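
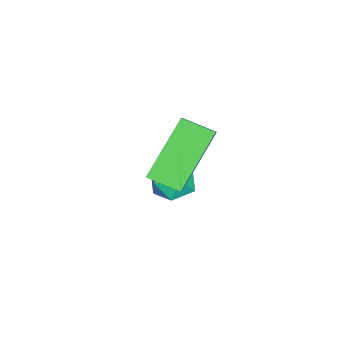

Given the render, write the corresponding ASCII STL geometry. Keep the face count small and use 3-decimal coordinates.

solid 
facet normal 0.093 0.910 0.405
outer loop
vertex -1.511 3.167 -1.1
vertex -1.901 2.932 -0.482
vertex -1.137 2.863 -0.503
endloop
endfacet
facet normal 0.648 0.761 -0.018
outer loop
vertex -1.511 3.167 -1.1
vertex -1.137 2.863 -0.503
vertex -0.935 2.674 -1.219
endloop
endfacet
facet normal 0.397 0.626 -0.672
outer loop
vertex -1.511 3.167 -1.1
vertex -0.935 2.674 -1.219
vertex -1.574 2.626 -1.641
endloop
endfacet
facet normal -0.313 0.690 -0.653
outer loop
vertex -1.511 3.167 -1.1
vertex -1.574 2.626 -1.641
vertex -2.171 2.786 -1.186
endloop
endfacet
facet normal -0.501 0.865 0.013
outer loop
vertex -1.511 3.167 -1.1
vertex -2.171 2.786 -1.186
vertex -1.901 2.932 -0.482
endloop
endfacet
facet normal 0.959 0.168 0.226
outer loop
vertex -0.935 2.674 -1.219
vertex -1.137 2.863 -0.503
vertex -0.969 2.134 -0.674
endloop
endfacet
facet normal 0.062 0.408 0.911
outer loop
vertex -1.137 2.863 -0.503
vertex -1.901 2.932 -0.482
vertex -1.566 2.294 -0.219
endloop
endfacet
facet normal -0.901 0.335 0.276
outer loop
vertex -1.901 2.932 -0.482
vertex -2.171 2.786 -1.186
vertex -2.205 2.246 -0.641
endloop
endfacet
facet normal -0.597 0.050 -0.801
outer loop
vertex -2.171 2.786 -1.186
vertex -1.574 2.626 -1.641
vertex -2.003 2.057 -1.357
endloop
endfacet
facet normal 0.553 -0.052 -0.831
outer loop
vertex -1.574 2.626 -1.641
vertex -0.935 2.674 -1.219
vertex -1.239 1.988 -1.378
endloop
endfacet
facet normal 0.313 -0.690 0.653
outer loop
vertex -1.629 1.753 -0.76
vertex -0.969 2.134 -0.674
vertex -1.566 2.294 -0.219
endloop
endfacet
facet normal -0.397 -0.626 0.672
outer loop
vertex -1.629 1.753 -0.76
vertex -1.566 2.294 -0.219
vertex -2.205 2.246 -0.641
endloop
endfacet
facet normal -0.648 -0.761 0.018
outer loop
vertex -1.629 1.753 -0.76
vertex -2.205 2.246 -0.641
vertex -2.003 2.057 -1.357
endloop
endfacet
facet normal -0.093 -0.910 -0.405
outer loop
vertex -1.629 1.753 -0.76
vertex -2.003 2.057 -1.357
vertex -1.239 1.988 -1.378
endloop
endfacet
facet normal 0.501 -0.865 -0.013
outer loop
vertex -1.629 1.753 -0.76
vertex -1.239 1.988 -1.378
vertex -0.969 2.134 -0.674
endloop
endfacet
facet normal 0.597 -0.050 0.801
outer loop
vertex -1.566 2.294 -0.219
vertex -0.969 2.134 -0.674
vertex -1.137 2.863 -0.503
endloop
endfacet
facet normal -0.553 0.052 0.831
outer loop
vertex -2.205 2.246 -0.641
vertex -1.566 2.294 -0.219
vertex -1.901 2.932 -0.482
endloop
endfacet
facet normal -0.959 -0.168 -0.226
outer loop
vertex -2.003 2.057 -1.357
vertex -2.205 2.246 -0.641
vertex -2.171 2.786 -1.186
endloop
endfacet
facet normal -0.062 -0.408 -0.911
outer loop
vertex -1.239 1.988 -1.378
vertex -2.003 2.057 -1.357
vertex -1.574 2.626 -1.641
endloop
endfacet
facet normal 0.901 -0.335 -0.276
outer loop
vertex -0.969 2.134 -0.674
vertex -1.239 1.988 -1.378
vertex -0.935 2.674 -1.219
endloop
endfacet
facet normal -0.736 -0.242 -0.633
outer loop
vertex -1.028 2.976 2.449
vertex -1.073 3.963 2.124
vertex 0.418 2.542 0.933
endloop
endfacet
facet normal 0.043 -0.949 0.313
outer loop
vertex 1.073 2.757 1.496
vertex -1.028 2.976 2.449
vertex 0.418 2.542 0.933
endloop
endfacet
facet normal -0.736 -0.242 -0.633
outer loop
vertex 0.418 2.542 0.933
vertex -1.073 3.963 2.124
vertex 0.373 3.529 0.608
endloop
endfacet
facet normal 0.676 -0.203 -0.709
outer loop
vertex 0.373 3.529 0.608
vertex 1.073 2.757 1.496
vertex 0.418 2.542 0.933
endloop
endfacet
facet normal -0.676 0.203 0.709
outer loop
vertex -1.028 2.976 2.449
vertex -0.418 4.178 2.687
vertex -1.073 3.963 2.124
endloop
endfacet
facet normal 0.043 -0.949 0.313
outer loop
vertex -0.373 3.191 3.012
vertex -1.028 2.976 2.449
vertex 1.073 2.757 1.496
endloop
endfacet
facet normal -0.676 0.203 0.709
outer loop
vertex -0.373 3.191 3.012
vertex -0.418 4.178 2.687
vertex -1.028 2.976 2.449
endloop
endfacet
facet normal -0.043 0.949 -0.313
outer loop
vertex -1.073 3.963 2.124
vertex -0.418 4.178 2.687
vertex 0.373 3.529 0.608
endloop
endfacet
facet normal 0.676 -0.203 -0.709
outer loop
vertex 1.028 3.744 1.171
vertex 1.073 2.757 1.496
vertex 0.373 3.529 0.608
endloop
endfacet
facet normal -0.043 0.949 -0.313
outer loop
vertex 0.373 3.529 0.608
vertex -0.418 4.178 2.687
vertex 1.028 3.744 1.171
endloop
endfacet
facet normal 0.736 0.242 0.633
outer loop
vertex 1.028 3.744 1.171
vertex -0.373 3.191 3.012
vertex 1.073 2.757 1.496
endloop
endfacet
facet normal 0.736 0.242 0.633
outer loop
vertex -0.418 4.178 2.687
vertex -0.373 3.191 3.012
vertex 1.028 3.744 1.171
endloop
endfacet

endsolid


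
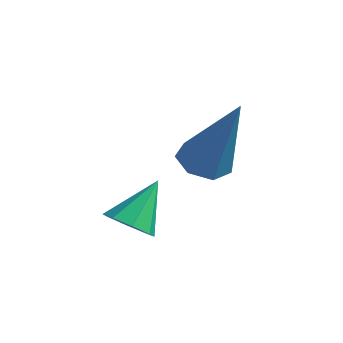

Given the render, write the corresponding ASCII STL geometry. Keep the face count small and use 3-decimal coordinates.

solid 
facet normal -0.414 -0.001 -0.910
outer loop
vertex -0.031 2.976 0.945
vertex -0.48 3.299 1.149
vertex 0.029 3.484 0.917
endloop
endfacet
facet normal 0.979 -0.125 -0.161
outer loop
vertex -0.031 2.976 0.945
vertex 0.029 3.484 0.917
vertex 0.34 3.301 2.951
endloop
endfacet
facet normal -0.415 -0.000 -0.910
outer loop
vertex 0.029 3.484 0.917
vertex -0.48 3.299 1.149
vertex -0.294 3.853 1.064
endloop
endfacet
facet normal 0.741 0.670 -0.053
outer loop
vertex 0.029 3.484 0.917
vertex -0.294 3.853 1.064
vertex 0.34 3.301 2.951
endloop
endfacet
facet normal -0.414 -0.001 -0.910
outer loop
vertex -0.294 3.853 1.064
vertex -0.48 3.299 1.149
vertex -0.758 3.804 1.275
endloop
endfacet
facet normal 0.023 0.962 0.274
outer loop
vertex -0.294 3.853 1.064
vertex -0.758 3.804 1.275
vertex 0.34 3.301 2.951
endloop
endfacet
facet normal -0.415 -0.001 -0.910
outer loop
vertex -0.758 3.804 1.275
vertex -0.48 3.299 1.149
vertex -1.013 3.376 1.392
endloop
endfacet
facet normal -0.628 0.530 0.570
outer loop
vertex -0.758 3.804 1.275
vertex -1.013 3.376 1.392
vertex 0.34 3.301 2.951
endloop
endfacet
facet normal -0.415 0.001 -0.910
outer loop
vertex -1.013 3.376 1.392
vertex -0.48 3.299 1.149
vertex -0.867 2.89 1.325
endloop
endfacet
facet normal -0.727 -0.303 0.616
outer loop
vertex -1.013 3.376 1.392
vertex -0.867 2.89 1.325
vertex 0.34 3.301 2.951
endloop
endfacet
facet normal -0.413 -0.001 -0.911
outer loop
vertex -0.867 2.89 1.325
vertex -0.48 3.299 1.149
vertex -0.43 2.712 1.127
endloop
endfacet
facet normal -0.198 -0.905 0.376
outer loop
vertex -0.867 2.89 1.325
vertex -0.43 2.712 1.127
vertex 0.34 3.301 2.951
endloop
endfacet
facet normal -0.414 -0.001 -0.910
outer loop
vertex -0.43 2.712 1.127
vertex -0.48 3.299 1.149
vertex -0.031 2.976 0.945
endloop
endfacet
facet normal 0.561 -0.827 0.030
outer loop
vertex -0.43 2.712 1.127
vertex -0.031 2.976 0.945
vertex 0.34 3.301 2.951
endloop
endfacet
facet normal -0.048 -0.712 -0.700
outer loop
vertex -0.262 0.823 0.757
vertex -0.597 1.131 0.467
vertex -0.062 1.069 0.493
endloop
endfacet
facet normal 0.820 -0.056 0.569
outer loop
vertex -0.262 0.823 0.757
vertex -0.062 1.069 0.493
vertex -0.543 1.949 1.273
endloop
endfacet
facet normal -0.049 -0.712 -0.700
outer loop
vertex -0.062 1.069 0.493
vertex -0.597 1.131 0.467
vertex -0.175 1.352 0.213
endloop
endfacet
facet normal 0.900 0.429 0.071
outer loop
vertex -0.062 1.069 0.493
vertex -0.175 1.352 0.213
vertex -0.543 1.949 1.273
endloop
endfacet
facet normal -0.049 -0.712 -0.701
outer loop
vertex -0.175 1.352 0.213
vertex -0.597 1.131 0.467
vertex -0.536 1.505 0.083
endloop
endfacet
facet normal 0.463 0.831 -0.307
outer loop
vertex -0.175 1.352 0.213
vertex -0.536 1.505 0.083
vertex -0.543 1.949 1.273
endloop
endfacet
facet normal -0.046 -0.712 -0.701
outer loop
vertex -0.536 1.505 0.083
vertex -0.597 1.131 0.467
vertex -0.933 1.438 0.177
endloop
endfacet
facet normal -0.234 0.910 -0.341
outer loop
vertex -0.536 1.505 0.083
vertex -0.933 1.438 0.177
vertex -0.543 1.949 1.273
endloop
endfacet
facet normal -0.049 -0.713 -0.699
outer loop
vertex -0.933 1.438 0.177
vertex -0.597 1.131 0.467
vertex -1.133 1.192 0.442
endloop
endfacet
facet normal -0.782 0.623 -0.012
outer loop
vertex -0.933 1.438 0.177
vertex -1.133 1.192 0.442
vertex -0.543 1.949 1.273
endloop
endfacet
facet normal -0.048 -0.711 -0.702
outer loop
vertex -1.133 1.192 0.442
vertex -0.597 1.131 0.467
vertex -1.02 0.909 0.721
endloop
endfacet
facet normal -0.862 0.137 0.488
outer loop
vertex -1.133 1.192 0.442
vertex -1.02 0.909 0.721
vertex -0.543 1.949 1.273
endloop
endfacet
facet normal -0.047 -0.712 -0.701
outer loop
vertex -1.02 0.909 0.721
vertex -0.597 1.131 0.467
vertex -0.659 0.756 0.852
endloop
endfacet
facet normal -0.426 -0.264 0.865
outer loop
vertex -1.02 0.909 0.721
vertex -0.659 0.756 0.852
vertex -0.543 1.949 1.273
endloop
endfacet
facet normal -0.048 -0.712 -0.701
outer loop
vertex -0.659 0.756 0.852
vertex -0.597 1.131 0.467
vertex -0.262 0.823 0.757
endloop
endfacet
facet normal 0.273 -0.344 0.899
outer loop
vertex -0.659 0.756 0.852
vertex -0.262 0.823 0.757
vertex -0.543 1.949 1.273
endloop
endfacet

endsolid


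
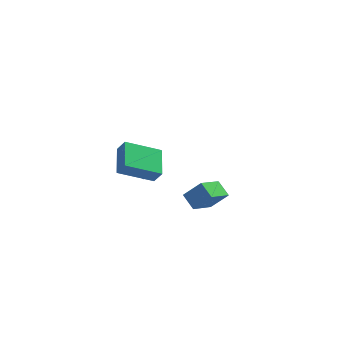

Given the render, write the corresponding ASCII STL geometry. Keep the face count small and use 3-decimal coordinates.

solid 
facet normal -0.872 -0.232 0.432
outer loop
vertex -1.783 -4.282 1.584
vertex -1.928 -2.57 2.212
vertex -2.233 -4.036 0.808
endloop
endfacet
facet normal 0.080 -0.936 -0.343
outer loop
vertex -0.332 -3.53 -0.132
vertex -1.783 -4.282 1.584
vertex -2.233 -4.036 0.808
endloop
endfacet
facet normal -0.872 -0.232 0.432
outer loop
vertex -2.233 -4.036 0.808
vertex -1.928 -2.57 2.212
vertex -2.378 -2.323 1.436
endloop
endfacet
facet normal -0.483 0.265 -0.834
outer loop
vertex -2.378 -2.323 1.436
vertex -0.332 -3.53 -0.132
vertex -2.233 -4.036 0.808
endloop
endfacet
facet normal 0.483 -0.265 0.834
outer loop
vertex -1.783 -4.282 1.584
vertex -0.027 -2.064 1.272
vertex -1.928 -2.57 2.212
endloop
endfacet
facet normal 0.079 -0.936 -0.344
outer loop
vertex 0.118 -3.777 0.644
vertex -1.783 -4.282 1.584
vertex -0.332 -3.53 -0.132
endloop
endfacet
facet normal 0.483 -0.265 0.835
outer loop
vertex 0.118 -3.777 0.644
vertex -0.027 -2.064 1.272
vertex -1.783 -4.282 1.584
endloop
endfacet
facet normal -0.079 0.936 0.344
outer loop
vertex -1.928 -2.57 2.212
vertex -0.027 -2.064 1.272
vertex -2.378 -2.323 1.436
endloop
endfacet
facet normal -0.483 0.265 -0.834
outer loop
vertex -0.477 -1.818 0.496
vertex -0.332 -3.53 -0.132
vertex -2.378 -2.323 1.436
endloop
endfacet
facet normal -0.079 0.936 0.343
outer loop
vertex -2.378 -2.323 1.436
vertex -0.027 -2.064 1.272
vertex -0.477 -1.818 0.496
endloop
endfacet
facet normal 0.872 0.232 -0.432
outer loop
vertex -0.477 -1.818 0.496
vertex 0.118 -3.777 0.644
vertex -0.332 -3.53 -0.132
endloop
endfacet
facet normal 0.872 0.232 -0.432
outer loop
vertex -0.027 -2.064 1.272
vertex 0.118 -3.777 0.644
vertex -0.477 -1.818 0.496
endloop
endfacet
facet normal -0.541 0.667 0.512
outer loop
vertex 1.241 -4.27 -0.596
vertex 2.178 -4.278 0.403
vertex 2.083 -2.989 -1.375
endloop
endfacet
facet normal -0.684 0.006 -0.730
outer loop
vertex 2.662 -3.702 -1.923
vertex 1.241 -4.27 -0.596
vertex 2.083 -2.989 -1.375
endloop
endfacet
facet normal -0.541 0.667 0.512
outer loop
vertex 2.083 -2.989 -1.375
vertex 2.178 -4.278 0.403
vertex 3.02 -2.996 -0.376
endloop
endfacet
facet normal 0.489 0.745 -0.453
outer loop
vertex 3.02 -2.996 -0.376
vertex 2.662 -3.702 -1.923
vertex 2.083 -2.989 -1.375
endloop
endfacet
facet normal -0.489 -0.745 0.453
outer loop
vertex 1.241 -4.27 -0.596
vertex 2.757 -4.991 -0.145
vertex 2.178 -4.278 0.403
endloop
endfacet
facet normal -0.684 0.006 -0.730
outer loop
vertex 1.82 -4.984 -1.144
vertex 1.241 -4.27 -0.596
vertex 2.662 -3.702 -1.923
endloop
endfacet
facet normal -0.489 -0.745 0.454
outer loop
vertex 1.82 -4.984 -1.144
vertex 2.757 -4.991 -0.145
vertex 1.241 -4.27 -0.596
endloop
endfacet
facet normal 0.684 -0.006 0.730
outer loop
vertex 2.178 -4.278 0.403
vertex 2.757 -4.991 -0.145
vertex 3.02 -2.996 -0.376
endloop
endfacet
facet normal 0.490 0.745 -0.453
outer loop
vertex 3.599 -3.71 -0.924
vertex 2.662 -3.702 -1.923
vertex 3.02 -2.996 -0.376
endloop
endfacet
facet normal 0.684 -0.006 0.730
outer loop
vertex 3.02 -2.996 -0.376
vertex 2.757 -4.991 -0.145
vertex 3.599 -3.71 -0.924
endloop
endfacet
facet normal 0.541 -0.667 -0.513
outer loop
vertex 3.599 -3.71 -0.924
vertex 1.82 -4.984 -1.144
vertex 2.662 -3.702 -1.923
endloop
endfacet
facet normal 0.541 -0.667 -0.512
outer loop
vertex 2.757 -4.991 -0.145
vertex 1.82 -4.984 -1.144
vertex 3.599 -3.71 -0.924
endloop
endfacet
facet normal 0.491 -0.742 -0.456
outer loop
vertex -0.449 2.712 -3.806
vertex -0.997 2.534 -4.107
vertex -0.544 2.956 -4.306
endloop
endfacet
facet normal 0.691 0.693 0.207
outer loop
vertex -0.449 2.712 -3.806
vertex -0.544 2.956 -4.306
vertex -2.023 4.086 -3.153
endloop
endfacet
facet normal 0.490 -0.742 -0.458
outer loop
vertex -0.544 2.956 -4.306
vertex -0.997 2.534 -4.107
vertex -0.981 2.883 -4.655
endloop
endfacet
facet normal 0.253 0.833 -0.492
outer loop
vertex -0.544 2.956 -4.306
vertex -0.981 2.883 -4.655
vertex -2.023 4.086 -3.153
endloop
endfacet
facet normal 0.491 -0.741 -0.458
outer loop
vertex -0.981 2.883 -4.655
vertex -0.997 2.534 -4.107
vertex -1.43 2.547 -4.592
endloop
endfacet
facet normal -0.474 0.497 -0.727
outer loop
vertex -0.981 2.883 -4.655
vertex -1.43 2.547 -4.592
vertex -2.023 4.086 -3.153
endloop
endfacet
facet normal 0.490 -0.742 -0.457
outer loop
vertex -1.43 2.547 -4.592
vertex -0.997 2.534 -4.107
vertex -1.553 2.202 -4.164
endloop
endfacet
facet normal -0.945 -0.063 -0.322
outer loop
vertex -1.43 2.547 -4.592
vertex -1.553 2.202 -4.164
vertex -2.023 4.086 -3.153
endloop
endfacet
facet normal 0.490 -0.743 -0.456
outer loop
vertex -1.553 2.202 -4.164
vertex -0.997 2.534 -4.107
vertex -1.258 2.107 -3.692
endloop
endfacet
facet normal -0.804 -0.424 0.417
outer loop
vertex -1.553 2.202 -4.164
vertex -1.258 2.107 -3.692
vertex -2.023 4.086 -3.153
endloop
endfacet
facet normal 0.491 -0.743 -0.455
outer loop
vertex -1.258 2.107 -3.692
vertex -0.997 2.534 -4.107
vertex -0.767 2.334 -3.533
endloop
endfacet
facet normal -0.157 -0.316 0.936
outer loop
vertex -1.258 2.107 -3.692
vertex -0.767 2.334 -3.533
vertex -2.023 4.086 -3.153
endloop
endfacet
facet normal 0.491 -0.742 -0.456
outer loop
vertex -0.767 2.334 -3.533
vertex -0.997 2.534 -4.107
vertex -0.449 2.712 -3.806
endloop
endfacet
facet normal 0.508 0.181 0.842
outer loop
vertex -0.767 2.334 -3.533
vertex -0.449 2.712 -3.806
vertex -2.023 4.086 -3.153
endloop
endfacet

endsolid


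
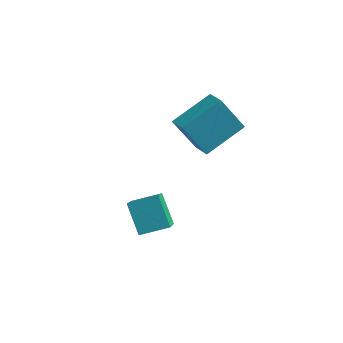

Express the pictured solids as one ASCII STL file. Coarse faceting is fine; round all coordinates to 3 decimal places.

solid 
facet normal -0.913 0.398 -0.090
outer loop
vertex 3.532 3.364 1.493
vertex 4.045 4.175 -0.135
vertex 2.939 1.783 0.518
endloop
endfacet
facet normal -0.272 -0.429 0.861
outer loop
vertex 3.715 1.445 0.595
vertex 3.532 3.364 1.493
vertex 2.939 1.783 0.518
endloop
endfacet
facet normal -0.913 0.398 -0.090
outer loop
vertex 2.939 1.783 0.518
vertex 4.045 4.175 -0.135
vertex 3.452 2.594 -1.11
endloop
endfacet
facet normal -0.304 -0.811 -0.500
outer loop
vertex 3.452 2.594 -1.11
vertex 3.715 1.445 0.595
vertex 2.939 1.783 0.518
endloop
endfacet
facet normal 0.304 0.811 0.500
outer loop
vertex 3.532 3.364 1.493
vertex 4.821 3.837 -0.058
vertex 4.045 4.175 -0.135
endloop
endfacet
facet normal -0.272 -0.429 0.861
outer loop
vertex 4.308 3.026 1.57
vertex 3.532 3.364 1.493
vertex 3.715 1.445 0.595
endloop
endfacet
facet normal 0.304 0.811 0.500
outer loop
vertex 4.308 3.026 1.57
vertex 4.821 3.837 -0.058
vertex 3.532 3.364 1.493
endloop
endfacet
facet normal 0.272 0.429 -0.861
outer loop
vertex 4.045 4.175 -0.135
vertex 4.821 3.837 -0.058
vertex 3.452 2.594 -1.11
endloop
endfacet
facet normal -0.304 -0.811 -0.500
outer loop
vertex 4.228 2.256 -1.033
vertex 3.715 1.445 0.595
vertex 3.452 2.594 -1.11
endloop
endfacet
facet normal 0.272 0.429 -0.861
outer loop
vertex 3.452 2.594 -1.11
vertex 4.821 3.837 -0.058
vertex 4.228 2.256 -1.033
endloop
endfacet
facet normal 0.913 -0.398 0.090
outer loop
vertex 4.228 2.256 -1.033
vertex 4.308 3.026 1.57
vertex 3.715 1.445 0.595
endloop
endfacet
facet normal 0.913 -0.398 0.090
outer loop
vertex 4.821 3.837 -0.058
vertex 4.308 3.026 1.57
vertex 4.228 2.256 -1.033
endloop
endfacet
facet normal -0.685 -0.670 -0.285
outer loop
vertex 3.124 -1.142 -2.44
vertex 2.113 0.351 -3.518
vertex 3.938 -1.461 -3.647
endloop
endfacet
facet normal 0.481 -0.711 0.513
outer loop
vertex 4.767 -0.651 -3.302
vertex 3.124 -1.142 -2.44
vertex 3.938 -1.461 -3.647
endloop
endfacet
facet normal -0.685 -0.670 -0.285
outer loop
vertex 3.938 -1.461 -3.647
vertex 2.113 0.351 -3.518
vertex 2.927 0.031 -4.724
endloop
endfacet
facet normal 0.546 -0.214 -0.810
outer loop
vertex 2.927 0.031 -4.724
vertex 4.767 -0.651 -3.302
vertex 3.938 -1.461 -3.647
endloop
endfacet
facet normal -0.546 0.214 0.810
outer loop
vertex 3.124 -1.142 -2.44
vertex 2.942 1.161 -3.173
vertex 2.113 0.351 -3.518
endloop
endfacet
facet normal 0.482 -0.710 0.514
outer loop
vertex 3.953 -0.331 -2.096
vertex 3.124 -1.142 -2.44
vertex 4.767 -0.651 -3.302
endloop
endfacet
facet normal -0.546 0.215 0.810
outer loop
vertex 3.953 -0.331 -2.096
vertex 2.942 1.161 -3.173
vertex 3.124 -1.142 -2.44
endloop
endfacet
facet normal -0.481 0.711 -0.513
outer loop
vertex 2.113 0.351 -3.518
vertex 2.942 1.161 -3.173
vertex 2.927 0.031 -4.724
endloop
endfacet
facet normal 0.546 -0.215 -0.810
outer loop
vertex 3.756 0.842 -4.38
vertex 4.767 -0.651 -3.302
vertex 2.927 0.031 -4.724
endloop
endfacet
facet normal -0.482 0.710 -0.513
outer loop
vertex 2.927 0.031 -4.724
vertex 2.942 1.161 -3.173
vertex 3.756 0.842 -4.38
endloop
endfacet
facet normal 0.686 0.670 0.285
outer loop
vertex 3.756 0.842 -4.38
vertex 3.953 -0.331 -2.096
vertex 4.767 -0.651 -3.302
endloop
endfacet
facet normal 0.685 0.670 0.285
outer loop
vertex 2.942 1.161 -3.173
vertex 3.953 -0.331 -2.096
vertex 3.756 0.842 -4.38
endloop
endfacet

endsolid


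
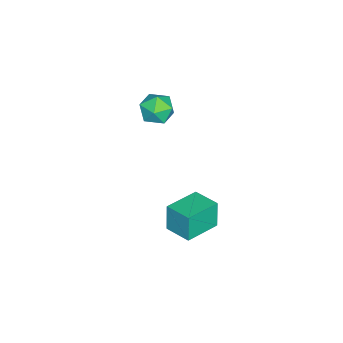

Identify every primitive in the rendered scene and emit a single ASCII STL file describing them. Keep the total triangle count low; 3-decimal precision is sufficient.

solid 
facet normal -0.872 0.469 -0.138
outer loop
vertex 0.585 -0.574 -2.076
vertex 1.278 0.775 -1.872
vertex 0.879 -0.488 -3.646
endloop
endfacet
facet normal -0.453 -0.882 -0.133
outer loop
vertex 2.642 -1.435 -3.368
vertex 0.585 -0.574 -2.076
vertex 0.879 -0.488 -3.646
endloop
endfacet
facet normal -0.872 0.469 -0.138
outer loop
vertex 0.879 -0.488 -3.646
vertex 1.278 0.775 -1.872
vertex 1.572 0.861 -3.442
endloop
endfacet
facet normal 0.184 0.054 -0.981
outer loop
vertex 1.572 0.861 -3.442
vertex 2.642 -1.435 -3.368
vertex 0.879 -0.488 -3.646
endloop
endfacet
facet normal -0.184 -0.054 0.981
outer loop
vertex 0.585 -0.574 -2.076
vertex 3.041 -0.172 -1.594
vertex 1.278 0.775 -1.872
endloop
endfacet
facet normal -0.453 -0.882 -0.133
outer loop
vertex 2.348 -1.521 -1.798
vertex 0.585 -0.574 -2.076
vertex 2.642 -1.435 -3.368
endloop
endfacet
facet normal -0.184 -0.054 0.981
outer loop
vertex 2.348 -1.521 -1.798
vertex 3.041 -0.172 -1.594
vertex 0.585 -0.574 -2.076
endloop
endfacet
facet normal 0.453 0.882 0.133
outer loop
vertex 1.278 0.775 -1.872
vertex 3.041 -0.172 -1.594
vertex 1.572 0.861 -3.442
endloop
endfacet
facet normal 0.184 0.054 -0.981
outer loop
vertex 3.335 -0.086 -3.164
vertex 2.642 -1.435 -3.368
vertex 1.572 0.861 -3.442
endloop
endfacet
facet normal 0.453 0.882 0.133
outer loop
vertex 1.572 0.861 -3.442
vertex 3.041 -0.172 -1.594
vertex 3.335 -0.086 -3.164
endloop
endfacet
facet normal 0.872 -0.469 0.138
outer loop
vertex 3.335 -0.086 -3.164
vertex 2.348 -1.521 -1.798
vertex 2.642 -1.435 -3.368
endloop
endfacet
facet normal 0.872 -0.469 0.138
outer loop
vertex 3.041 -0.172 -1.594
vertex 2.348 -1.521 -1.798
vertex 3.335 -0.086 -3.164
endloop
endfacet
facet normal -0.294 0.555 0.778
outer loop
vertex 0.159 -1.937 4.081
vertex -0.744 -2.388 4.061
vertex 0.001 -2.776 4.619
endloop
endfacet
facet normal 0.409 0.437 0.801
outer loop
vertex 0.159 -1.937 4.081
vertex 0.001 -2.776 4.619
vertex 0.866 -2.657 4.113
endloop
endfacet
facet normal 0.695 0.691 0.199
outer loop
vertex 0.159 -1.937 4.081
vertex 0.866 -2.657 4.113
vertex 0.655 -2.194 3.241
endloop
endfacet
facet normal 0.167 0.966 -0.197
outer loop
vertex 0.159 -1.937 4.081
vertex 0.655 -2.194 3.241
vertex -0.34 -2.028 3.209
endloop
endfacet
facet normal -0.444 0.881 0.162
outer loop
vertex 0.159 -1.937 4.081
vertex -0.34 -2.028 3.209
vertex -0.744 -2.388 4.061
endloop
endfacet
facet normal 0.514 -0.269 0.815
outer loop
vertex 0.866 -2.657 4.113
vertex 0.001 -2.776 4.619
vertex 0.4 -3.552 4.111
endloop
endfacet
facet normal -0.624 -0.079 0.778
outer loop
vertex 0.001 -2.776 4.619
vertex -0.744 -2.388 4.061
vertex -0.595 -3.386 4.079
endloop
endfacet
facet normal -0.865 0.451 -0.220
outer loop
vertex -0.744 -2.388 4.061
vertex -0.34 -2.028 3.209
vertex -0.806 -2.923 3.207
endloop
endfacet
facet normal 0.124 0.587 -0.800
outer loop
vertex -0.34 -2.028 3.209
vertex 0.655 -2.194 3.241
vertex 0.059 -2.804 2.701
endloop
endfacet
facet normal 0.977 0.143 -0.160
outer loop
vertex 0.655 -2.194 3.241
vertex 0.866 -2.657 4.113
vertex 0.804 -3.192 3.259
endloop
endfacet
facet normal -0.167 -0.966 0.197
outer loop
vertex -0.099 -3.643 3.239
vertex 0.4 -3.552 4.111
vertex -0.595 -3.386 4.079
endloop
endfacet
facet normal -0.695 -0.691 -0.199
outer loop
vertex -0.099 -3.643 3.239
vertex -0.595 -3.386 4.079
vertex -0.806 -2.923 3.207
endloop
endfacet
facet normal -0.409 -0.437 -0.801
outer loop
vertex -0.099 -3.643 3.239
vertex -0.806 -2.923 3.207
vertex 0.059 -2.804 2.701
endloop
endfacet
facet normal 0.294 -0.555 -0.778
outer loop
vertex -0.099 -3.643 3.239
vertex 0.059 -2.804 2.701
vertex 0.804 -3.192 3.259
endloop
endfacet
facet normal 0.444 -0.881 -0.162
outer loop
vertex -0.099 -3.643 3.239
vertex 0.804 -3.192 3.259
vertex 0.4 -3.552 4.111
endloop
endfacet
facet normal -0.124 -0.587 0.800
outer loop
vertex -0.595 -3.386 4.079
vertex 0.4 -3.552 4.111
vertex 0.001 -2.776 4.619
endloop
endfacet
facet normal -0.977 -0.143 0.160
outer loop
vertex -0.806 -2.923 3.207
vertex -0.595 -3.386 4.079
vertex -0.744 -2.388 4.061
endloop
endfacet
facet normal -0.514 0.269 -0.815
outer loop
vertex 0.059 -2.804 2.701
vertex -0.806 -2.923 3.207
vertex -0.34 -2.028 3.209
endloop
endfacet
facet normal 0.624 0.079 -0.778
outer loop
vertex 0.804 -3.192 3.259
vertex 0.059 -2.804 2.701
vertex 0.655 -2.194 3.241
endloop
endfacet
facet normal 0.865 -0.451 0.220
outer loop
vertex 0.4 -3.552 4.111
vertex 0.804 -3.192 3.259
vertex 0.866 -2.657 4.113
endloop
endfacet

endsolid


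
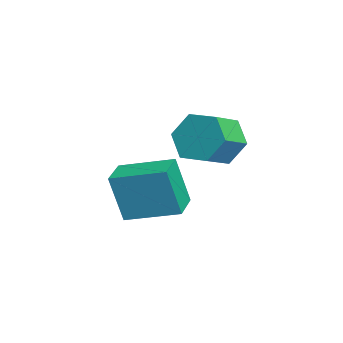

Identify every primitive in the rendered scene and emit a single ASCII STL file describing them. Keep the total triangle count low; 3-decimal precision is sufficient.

solid 
facet normal -0.959 0.276 0.060
outer loop
vertex -0.44 -3.443 0.164
vertex 0.119 -1.607 0.651
vertex -0.416 -2.957 -1.694
endloop
endfacet
facet normal -0.282 -0.927 -0.246
outer loop
vertex 0.821 -3.313 -1.771
vertex -0.44 -3.443 0.164
vertex -0.416 -2.957 -1.694
endloop
endfacet
facet normal -0.959 0.276 0.060
outer loop
vertex -0.416 -2.957 -1.694
vertex 0.119 -1.607 0.651
vertex 0.142 -1.121 -1.207
endloop
endfacet
facet normal 0.013 0.253 -0.967
outer loop
vertex 0.142 -1.121 -1.207
vertex 0.821 -3.313 -1.771
vertex -0.416 -2.957 -1.694
endloop
endfacet
facet normal -0.013 -0.253 0.967
outer loop
vertex -0.44 -3.443 0.164
vertex 1.356 -1.963 0.574
vertex 0.119 -1.607 0.651
endloop
endfacet
facet normal -0.282 -0.927 -0.246
outer loop
vertex 0.798 -3.799 0.087
vertex -0.44 -3.443 0.164
vertex 0.821 -3.313 -1.771
endloop
endfacet
facet normal -0.013 -0.253 0.967
outer loop
vertex 0.798 -3.799 0.087
vertex 1.356 -1.963 0.574
vertex -0.44 -3.443 0.164
endloop
endfacet
facet normal 0.282 0.927 0.246
outer loop
vertex 0.119 -1.607 0.651
vertex 1.356 -1.963 0.574
vertex 0.142 -1.121 -1.207
endloop
endfacet
facet normal 0.013 0.253 -0.967
outer loop
vertex 1.38 -1.477 -1.284
vertex 0.821 -3.313 -1.771
vertex 0.142 -1.121 -1.207
endloop
endfacet
facet normal 0.282 0.927 0.246
outer loop
vertex 0.142 -1.121 -1.207
vertex 1.356 -1.963 0.574
vertex 1.38 -1.477 -1.284
endloop
endfacet
facet normal 0.959 -0.276 -0.060
outer loop
vertex 1.38 -1.477 -1.284
vertex 0.798 -3.799 0.087
vertex 0.821 -3.313 -1.771
endloop
endfacet
facet normal 0.959 -0.276 -0.060
outer loop
vertex 1.356 -1.963 0.574
vertex 0.798 -3.799 0.087
vertex 1.38 -1.477 -1.284
endloop
endfacet
facet normal -0.701 0.595 -0.392
outer loop
vertex 2.647 -0.08 1.428
vertex 2.022 -0.318 2.185
vertex 2.644 0.473 2.273
endloop
endfacet
facet normal 0.713 0.588 -0.382
outer loop
vertex 2.647 -0.08 1.428
vertex 2.644 0.473 2.273
vertex 3.523 -0.825 1.918
endloop
endfacet
facet normal 0.713 0.588 -0.382
outer loop
vertex 3.523 -0.825 1.918
vertex 2.644 0.473 2.273
vertex 3.52 -0.272 2.763
endloop
endfacet
facet normal 0.701 -0.596 0.392
outer loop
vertex 3.523 -0.825 1.918
vertex 3.52 -0.272 2.763
vertex 2.898 -1.062 2.675
endloop
endfacet
facet normal -0.701 0.595 -0.392
outer loop
vertex 2.644 0.473 2.273
vertex 2.022 -0.318 2.185
vertex 2.019 0.235 3.03
endloop
endfacet
facet normal 0.354 0.768 0.534
outer loop
vertex 2.644 0.473 2.273
vertex 2.019 0.235 3.03
vertex 3.52 -0.272 2.763
endloop
endfacet
facet normal 0.354 0.768 0.533
outer loop
vertex 3.52 -0.272 2.763
vertex 2.019 0.235 3.03
vertex 2.895 -0.509 3.52
endloop
endfacet
facet normal 0.701 -0.596 0.392
outer loop
vertex 3.52 -0.272 2.763
vertex 2.895 -0.509 3.52
vertex 2.898 -1.062 2.675
endloop
endfacet
facet normal -0.701 0.596 -0.392
outer loop
vertex 2.019 0.235 3.03
vertex 2.022 -0.318 2.185
vertex 1.397 -0.555 2.942
endloop
endfacet
facet normal -0.359 0.181 0.916
outer loop
vertex 2.019 0.235 3.03
vertex 1.397 -0.555 2.942
vertex 2.895 -0.509 3.52
endloop
endfacet
facet normal -0.359 0.180 0.916
outer loop
vertex 2.895 -0.509 3.52
vertex 1.397 -0.555 2.942
vertex 2.273 -1.3 3.432
endloop
endfacet
facet normal 0.701 -0.595 0.392
outer loop
vertex 2.895 -0.509 3.52
vertex 2.273 -1.3 3.432
vertex 2.898 -1.062 2.675
endloop
endfacet
facet normal -0.701 0.596 -0.392
outer loop
vertex 1.397 -0.555 2.942
vertex 2.022 -0.318 2.185
vertex 1.4 -1.108 2.097
endloop
endfacet
facet normal -0.713 -0.588 0.382
outer loop
vertex 1.397 -0.555 2.942
vertex 1.4 -1.108 2.097
vertex 2.273 -1.3 3.432
endloop
endfacet
facet normal -0.713 -0.588 0.382
outer loop
vertex 2.273 -1.3 3.432
vertex 1.4 -1.108 2.097
vertex 2.276 -1.853 2.587
endloop
endfacet
facet normal 0.701 -0.595 0.392
outer loop
vertex 2.273 -1.3 3.432
vertex 2.276 -1.853 2.587
vertex 2.898 -1.062 2.675
endloop
endfacet
facet normal -0.701 0.596 -0.392
outer loop
vertex 1.4 -1.108 2.097
vertex 2.022 -0.318 2.185
vertex 2.025 -0.871 1.34
endloop
endfacet
facet normal -0.355 -0.768 -0.533
outer loop
vertex 1.4 -1.108 2.097
vertex 2.025 -0.871 1.34
vertex 2.276 -1.853 2.587
endloop
endfacet
facet normal -0.354 -0.768 -0.534
outer loop
vertex 2.276 -1.853 2.587
vertex 2.025 -0.871 1.34
vertex 2.901 -1.615 1.83
endloop
endfacet
facet normal 0.701 -0.595 0.392
outer loop
vertex 2.276 -1.853 2.587
vertex 2.901 -1.615 1.83
vertex 2.898 -1.062 2.675
endloop
endfacet
facet normal -0.701 0.595 -0.392
outer loop
vertex 2.025 -0.871 1.34
vertex 2.022 -0.318 2.185
vertex 2.647 -0.08 1.428
endloop
endfacet
facet normal 0.359 -0.180 -0.916
outer loop
vertex 2.025 -0.871 1.34
vertex 2.647 -0.08 1.428
vertex 2.901 -1.615 1.83
endloop
endfacet
facet normal 0.359 -0.180 -0.916
outer loop
vertex 2.901 -1.615 1.83
vertex 2.647 -0.08 1.428
vertex 3.523 -0.825 1.918
endloop
endfacet
facet normal 0.701 -0.596 0.392
outer loop
vertex 2.901 -1.615 1.83
vertex 3.523 -0.825 1.918
vertex 2.898 -1.062 2.675
endloop
endfacet

endsolid


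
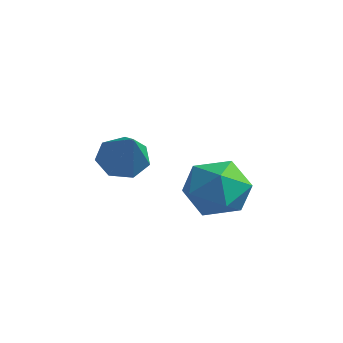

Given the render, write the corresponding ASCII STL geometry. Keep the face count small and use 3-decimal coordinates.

solid 
facet normal -0.342 0.838 0.425
outer loop
vertex 1.385 0.156 1.644
vertex 0.494 -0.38 1.983
vertex 1.383 -0.339 2.618
endloop
endfacet
facet normal 0.372 0.827 0.421
outer loop
vertex 1.385 0.156 1.644
vertex 1.383 -0.339 2.618
vertex 2.263 -0.406 1.973
endloop
endfacet
facet normal 0.587 0.768 -0.256
outer loop
vertex 1.385 0.156 1.644
vertex 2.263 -0.406 1.973
vertex 1.918 -0.487 0.938
endloop
endfacet
facet normal 0.007 0.742 -0.670
outer loop
vertex 1.385 0.156 1.644
vertex 1.918 -0.487 0.938
vertex 0.825 -0.471 0.944
endloop
endfacet
facet normal -0.567 0.785 -0.249
outer loop
vertex 1.385 0.156 1.644
vertex 0.825 -0.471 0.944
vertex 0.494 -0.38 1.983
endloop
endfacet
facet normal 0.585 0.245 0.773
outer loop
vertex 2.263 -0.406 1.973
vertex 1.383 -0.339 2.618
vertex 1.915 -1.289 2.516
endloop
endfacet
facet normal -0.569 0.262 0.780
outer loop
vertex 1.383 -0.339 2.618
vertex 0.494 -0.38 1.983
vertex 0.822 -1.273 2.522
endloop
endfacet
facet normal -0.933 0.176 -0.313
outer loop
vertex 0.494 -0.38 1.983
vertex 0.825 -0.471 0.944
vertex 0.477 -1.354 1.487
endloop
endfacet
facet normal -0.004 0.105 -0.995
outer loop
vertex 0.825 -0.471 0.944
vertex 1.918 -0.487 0.938
vertex 1.357 -1.421 0.842
endloop
endfacet
facet normal 0.935 0.148 -0.323
outer loop
vertex 1.918 -0.487 0.938
vertex 2.263 -0.406 1.973
vertex 2.246 -1.38 1.477
endloop
endfacet
facet normal -0.007 -0.742 0.670
outer loop
vertex 1.355 -1.916 1.816
vertex 1.915 -1.289 2.516
vertex 0.822 -1.273 2.522
endloop
endfacet
facet normal -0.587 -0.768 0.256
outer loop
vertex 1.355 -1.916 1.816
vertex 0.822 -1.273 2.522
vertex 0.477 -1.354 1.487
endloop
endfacet
facet normal -0.372 -0.827 -0.421
outer loop
vertex 1.355 -1.916 1.816
vertex 0.477 -1.354 1.487
vertex 1.357 -1.421 0.842
endloop
endfacet
facet normal 0.342 -0.838 -0.425
outer loop
vertex 1.355 -1.916 1.816
vertex 1.357 -1.421 0.842
vertex 2.246 -1.38 1.477
endloop
endfacet
facet normal 0.567 -0.785 0.249
outer loop
vertex 1.355 -1.916 1.816
vertex 2.246 -1.38 1.477
vertex 1.915 -1.289 2.516
endloop
endfacet
facet normal 0.004 -0.105 0.995
outer loop
vertex 0.822 -1.273 2.522
vertex 1.915 -1.289 2.516
vertex 1.383 -0.339 2.618
endloop
endfacet
facet normal -0.935 -0.148 0.323
outer loop
vertex 0.477 -1.354 1.487
vertex 0.822 -1.273 2.522
vertex 0.494 -0.38 1.983
endloop
endfacet
facet normal -0.585 -0.245 -0.773
outer loop
vertex 1.357 -1.421 0.842
vertex 0.477 -1.354 1.487
vertex 0.825 -0.471 0.944
endloop
endfacet
facet normal 0.569 -0.262 -0.780
outer loop
vertex 2.246 -1.38 1.477
vertex 1.357 -1.421 0.842
vertex 1.918 -0.487 0.938
endloop
endfacet
facet normal 0.933 -0.176 0.313
outer loop
vertex 1.915 -1.289 2.516
vertex 2.246 -1.38 1.477
vertex 2.263 -0.406 1.973
endloop
endfacet
facet normal -0.649 0.378 -0.660
outer loop
vertex -1.253 -1.621 1.509
vertex -1.799 -1.526 2.1
vertex -1.235 -1.003 1.845
endloop
endfacet
facet normal 0.935 0.148 -0.322
outer loop
vertex -1.253 -1.621 1.509
vertex -1.235 -1.003 1.845
vertex -0.481 -2.294 3.44
endloop
endfacet
facet normal -0.649 0.379 -0.659
outer loop
vertex -1.235 -1.003 1.845
vertex -1.799 -1.526 2.1
vertex -1.641 -0.78 2.373
endloop
endfacet
facet normal 0.685 0.690 0.235
outer loop
vertex -1.235 -1.003 1.845
vertex -1.641 -0.78 2.373
vertex -0.481 -2.294 3.44
endloop
endfacet
facet normal -0.650 0.379 -0.659
outer loop
vertex -1.641 -0.78 2.373
vertex -1.799 -1.526 2.1
vertex -2.166 -1.118 2.696
endloop
endfacet
facet normal 0.085 0.617 0.783
outer loop
vertex -1.641 -0.78 2.373
vertex -2.166 -1.118 2.696
vertex -0.481 -2.294 3.44
endloop
endfacet
facet normal -0.649 0.379 -0.659
outer loop
vertex -2.166 -1.118 2.696
vertex -1.799 -1.526 2.1
vertex -2.415 -1.763 2.57
endloop
endfacet
facet normal -0.414 -0.018 0.910
outer loop
vertex -2.166 -1.118 2.696
vertex -2.415 -1.763 2.57
vertex -0.481 -2.294 3.44
endloop
endfacet
facet normal -0.649 0.378 -0.660
outer loop
vertex -2.415 -1.763 2.57
vertex -1.799 -1.526 2.1
vertex -2.199 -2.23 2.09
endloop
endfacet
facet normal -0.436 -0.735 0.519
outer loop
vertex -2.415 -1.763 2.57
vertex -2.199 -2.23 2.09
vertex -0.481 -2.294 3.44
endloop
endfacet
facet normal -0.650 0.379 -0.659
outer loop
vertex -2.199 -2.23 2.09
vertex -1.799 -1.526 2.1
vertex -1.683 -2.166 1.618
endloop
endfacet
facet normal 0.037 -0.995 -0.094
outer loop
vertex -2.199 -2.23 2.09
vertex -1.683 -2.166 1.618
vertex -0.481 -2.294 3.44
endloop
endfacet
facet normal -0.648 0.380 -0.660
outer loop
vertex -1.683 -2.166 1.618
vertex -1.799 -1.526 2.1
vertex -1.253 -1.621 1.509
endloop
endfacet
facet normal 0.646 -0.603 -0.468
outer loop
vertex -1.683 -2.166 1.618
vertex -1.253 -1.621 1.509
vertex -0.481 -2.294 3.44
endloop
endfacet

endsolid


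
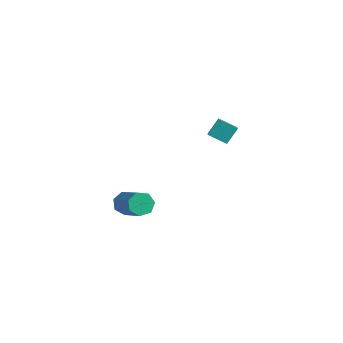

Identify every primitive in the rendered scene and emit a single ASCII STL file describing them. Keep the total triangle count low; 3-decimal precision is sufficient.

solid 
facet normal -0.784 0.290 -0.549
outer loop
vertex -3.07 -2.362 -3.339
vertex -3.289 -2.03 -2.851
vertex -2.899 -1.844 -3.309
endloop
endfacet
facet normal 0.536 -0.129 -0.834
outer loop
vertex -3.07 -2.362 -3.339
vertex -2.899 -1.844 -3.309
vertex -1.612 -2.903 -2.318
endloop
endfacet
facet normal 0.536 -0.129 -0.834
outer loop
vertex -1.612 -2.903 -2.318
vertex -2.899 -1.844 -3.309
vertex -1.441 -2.384 -2.288
endloop
endfacet
facet normal 0.784 -0.290 0.549
outer loop
vertex -1.612 -2.903 -2.318
vertex -1.441 -2.384 -2.288
vertex -1.831 -2.57 -1.829
endloop
endfacet
facet normal -0.784 0.291 -0.549
outer loop
vertex -2.899 -1.844 -3.309
vertex -3.289 -2.03 -2.851
vertex -3.021 -1.465 -2.934
endloop
endfacet
facet normal 0.579 0.660 -0.478
outer loop
vertex -2.899 -1.844 -3.309
vertex -3.021 -1.465 -2.934
vertex -1.441 -2.384 -2.288
endloop
endfacet
facet normal 0.579 0.662 -0.476
outer loop
vertex -1.441 -2.384 -2.288
vertex -3.021 -1.465 -2.934
vertex -1.564 -2.006 -1.912
endloop
endfacet
facet normal 0.784 -0.290 0.549
outer loop
vertex -1.441 -2.384 -2.288
vertex -1.564 -2.006 -1.912
vertex -1.831 -2.57 -1.829
endloop
endfacet
facet normal -0.784 0.291 -0.549
outer loop
vertex -3.021 -1.465 -2.934
vertex -3.289 -2.03 -2.851
vertex -3.345 -1.512 -2.496
endloop
endfacet
facet normal 0.186 0.953 0.240
outer loop
vertex -3.021 -1.465 -2.934
vertex -3.345 -1.512 -2.496
vertex -1.564 -2.006 -1.912
endloop
endfacet
facet normal 0.186 0.953 0.240
outer loop
vertex -1.564 -2.006 -1.912
vertex -3.345 -1.512 -2.496
vertex -1.888 -2.053 -1.475
endloop
endfacet
facet normal 0.783 -0.290 0.550
outer loop
vertex -1.564 -2.006 -1.912
vertex -1.888 -2.053 -1.475
vertex -1.831 -2.57 -1.829
endloop
endfacet
facet normal -0.784 0.291 -0.549
outer loop
vertex -3.345 -1.512 -2.496
vertex -3.289 -2.03 -2.851
vertex -3.627 -1.949 -2.325
endloop
endfacet
facet normal -0.347 0.528 0.775
outer loop
vertex -3.345 -1.512 -2.496
vertex -3.627 -1.949 -2.325
vertex -1.888 -2.053 -1.475
endloop
endfacet
facet normal -0.347 0.528 0.775
outer loop
vertex -1.888 -2.053 -1.475
vertex -3.627 -1.949 -2.325
vertex -2.169 -2.489 -1.304
endloop
endfacet
facet normal 0.784 -0.290 0.549
outer loop
vertex -1.888 -2.053 -1.475
vertex -2.169 -2.489 -1.304
vertex -1.831 -2.57 -1.829
endloop
endfacet
facet normal -0.784 0.291 -0.549
outer loop
vertex -3.627 -1.949 -2.325
vertex -3.289 -2.03 -2.851
vertex -3.654 -2.446 -2.55
endloop
endfacet
facet normal -0.619 -0.296 0.728
outer loop
vertex -3.627 -1.949 -2.325
vertex -3.654 -2.446 -2.55
vertex -2.169 -2.489 -1.304
endloop
endfacet
facet normal -0.619 -0.295 0.728
outer loop
vertex -2.169 -2.489 -1.304
vertex -3.654 -2.446 -2.55
vertex -2.196 -2.987 -1.529
endloop
endfacet
facet normal 0.783 -0.291 0.549
outer loop
vertex -2.169 -2.489 -1.304
vertex -2.196 -2.987 -1.529
vertex -1.831 -2.57 -1.829
endloop
endfacet
facet normal -0.784 0.290 -0.549
outer loop
vertex -3.654 -2.446 -2.55
vertex -3.289 -2.03 -2.851
vertex -3.406 -2.63 -3.001
endloop
endfacet
facet normal -0.425 -0.896 0.132
outer loop
vertex -3.654 -2.446 -2.55
vertex -3.406 -2.63 -3.001
vertex -2.196 -2.987 -1.529
endloop
endfacet
facet normal -0.425 -0.896 0.132
outer loop
vertex -2.196 -2.987 -1.529
vertex -3.406 -2.63 -3.001
vertex -1.948 -3.171 -1.98
endloop
endfacet
facet normal 0.783 -0.291 0.549
outer loop
vertex -2.196 -2.987 -1.529
vertex -1.948 -3.171 -1.98
vertex -1.831 -2.57 -1.829
endloop
endfacet
facet normal -0.784 0.290 -0.549
outer loop
vertex -3.406 -2.63 -3.001
vertex -3.289 -2.03 -2.851
vertex -3.07 -2.362 -3.339
endloop
endfacet
facet normal 0.089 -0.822 -0.563
outer loop
vertex -3.406 -2.63 -3.001
vertex -3.07 -2.362 -3.339
vertex -1.948 -3.171 -1.98
endloop
endfacet
facet normal 0.089 -0.822 -0.563
outer loop
vertex -1.948 -3.171 -1.98
vertex -3.07 -2.362 -3.339
vertex -1.612 -2.903 -2.318
endloop
endfacet
facet normal 0.784 -0.290 0.549
outer loop
vertex -1.948 -3.171 -1.98
vertex -1.612 -2.903 -2.318
vertex -1.831 -2.57 -1.829
endloop
endfacet
facet normal -0.829 -0.376 0.415
outer loop
vertex 0.759 -0.577 3.823
vertex -0.11 0.404 2.976
vertex 0.708 -1.19 3.166
endloop
endfacet
facet normal 0.557 -0.628 0.543
outer loop
vertex 1.47 -0.844 2.784
vertex 0.759 -0.577 3.823
vertex 0.708 -1.19 3.166
endloop
endfacet
facet normal -0.829 -0.376 0.415
outer loop
vertex 0.708 -1.19 3.166
vertex -0.11 0.404 2.976
vertex -0.161 -0.209 2.319
endloop
endfacet
facet normal -0.057 -0.681 -0.730
outer loop
vertex -0.161 -0.209 2.319
vertex 1.47 -0.844 2.784
vertex 0.708 -1.19 3.166
endloop
endfacet
facet normal 0.057 0.681 0.730
outer loop
vertex 0.759 -0.577 3.823
vertex 0.652 0.75 2.594
vertex -0.11 0.404 2.976
endloop
endfacet
facet normal 0.557 -0.628 0.543
outer loop
vertex 1.521 -0.231 3.441
vertex 0.759 -0.577 3.823
vertex 1.47 -0.844 2.784
endloop
endfacet
facet normal 0.057 0.681 0.730
outer loop
vertex 1.521 -0.231 3.441
vertex 0.652 0.75 2.594
vertex 0.759 -0.577 3.823
endloop
endfacet
facet normal -0.557 0.628 -0.543
outer loop
vertex -0.11 0.404 2.976
vertex 0.652 0.75 2.594
vertex -0.161 -0.209 2.319
endloop
endfacet
facet normal -0.057 -0.681 -0.730
outer loop
vertex 0.601 0.137 1.937
vertex 1.47 -0.844 2.784
vertex -0.161 -0.209 2.319
endloop
endfacet
facet normal -0.557 0.628 -0.543
outer loop
vertex -0.161 -0.209 2.319
vertex 0.652 0.75 2.594
vertex 0.601 0.137 1.937
endloop
endfacet
facet normal 0.829 0.376 -0.415
outer loop
vertex 0.601 0.137 1.937
vertex 1.521 -0.231 3.441
vertex 1.47 -0.844 2.784
endloop
endfacet
facet normal 0.829 0.376 -0.415
outer loop
vertex 0.652 0.75 2.594
vertex 1.521 -0.231 3.441
vertex 0.601 0.137 1.937
endloop
endfacet

endsolid


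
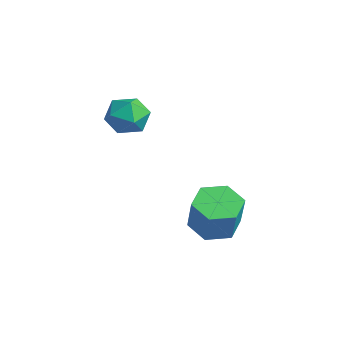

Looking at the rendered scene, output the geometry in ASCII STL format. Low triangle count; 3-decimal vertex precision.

solid 
facet normal 0.426 0.840 -0.336
outer loop
vertex -0.938 0.965 0.445
vertex -1.632 1.415 0.689
vertex -0.977 1.302 1.238
endloop
endfacet
facet normal 0.920 0.375 -0.114
outer loop
vertex -0.938 0.965 0.445
vertex -0.977 1.302 1.238
vertex -0.667 0.506 1.123
endloop
endfacet
facet normal 0.842 -0.227 -0.490
outer loop
vertex -0.938 0.965 0.445
vertex -0.667 0.506 1.123
vertex -1.13 0.126 0.503
endloop
endfacet
facet normal 0.298 -0.134 -0.945
outer loop
vertex -0.938 0.965 0.445
vertex -1.13 0.126 0.503
vertex -1.727 0.688 0.235
endloop
endfacet
facet normal 0.042 0.525 -0.850
outer loop
vertex -0.938 0.965 0.445
vertex -1.727 0.688 0.235
vertex -1.632 1.415 0.689
endloop
endfacet
facet normal 0.790 0.225 0.571
outer loop
vertex -0.667 0.506 1.123
vertex -0.977 1.302 1.238
vertex -1.193 0.672 1.785
endloop
endfacet
facet normal -0.009 0.977 0.212
outer loop
vertex -0.977 1.302 1.238
vertex -1.632 1.415 0.689
vertex -1.79 1.234 1.517
endloop
endfacet
facet normal -0.631 0.469 -0.619
outer loop
vertex -1.632 1.415 0.689
vertex -1.727 0.688 0.235
vertex -2.253 0.854 0.897
endloop
endfacet
facet normal -0.215 -0.597 -0.773
outer loop
vertex -1.727 0.688 0.235
vertex -1.13 0.126 0.503
vertex -1.943 0.058 0.782
endloop
endfacet
facet normal 0.663 -0.748 -0.037
outer loop
vertex -1.13 0.126 0.503
vertex -0.667 0.506 1.123
vertex -1.288 -0.055 1.331
endloop
endfacet
facet normal -0.298 0.134 0.945
outer loop
vertex -1.982 0.395 1.575
vertex -1.193 0.672 1.785
vertex -1.79 1.234 1.517
endloop
endfacet
facet normal -0.842 0.227 0.490
outer loop
vertex -1.982 0.395 1.575
vertex -1.79 1.234 1.517
vertex -2.253 0.854 0.897
endloop
endfacet
facet normal -0.920 -0.375 0.114
outer loop
vertex -1.982 0.395 1.575
vertex -2.253 0.854 0.897
vertex -1.943 0.058 0.782
endloop
endfacet
facet normal -0.426 -0.840 0.336
outer loop
vertex -1.982 0.395 1.575
vertex -1.943 0.058 0.782
vertex -1.288 -0.055 1.331
endloop
endfacet
facet normal -0.042 -0.525 0.850
outer loop
vertex -1.982 0.395 1.575
vertex -1.288 -0.055 1.331
vertex -1.193 0.672 1.785
endloop
endfacet
facet normal 0.215 0.597 0.773
outer loop
vertex -1.79 1.234 1.517
vertex -1.193 0.672 1.785
vertex -0.977 1.302 1.238
endloop
endfacet
facet normal -0.663 0.748 0.037
outer loop
vertex -2.253 0.854 0.897
vertex -1.79 1.234 1.517
vertex -1.632 1.415 0.689
endloop
endfacet
facet normal -0.790 -0.225 -0.571
outer loop
vertex -1.943 0.058 0.782
vertex -2.253 0.854 0.897
vertex -1.727 0.688 0.235
endloop
endfacet
facet normal 0.009 -0.977 -0.212
outer loop
vertex -1.288 -0.055 1.331
vertex -1.943 0.058 0.782
vertex -1.13 0.126 0.503
endloop
endfacet
facet normal 0.631 -0.469 0.619
outer loop
vertex -1.193 0.672 1.785
vertex -1.288 -0.055 1.331
vertex -0.667 0.506 1.123
endloop
endfacet
facet normal -0.369 0.122 -0.922
outer loop
vertex 2.417 1.391 -3.107
vertex 1.897 2.05 -2.812
vertex 2.714 2.23 -3.115
endloop
endfacet
facet normal 0.868 -0.311 -0.388
outer loop
vertex 2.417 1.391 -3.107
vertex 2.714 2.23 -3.115
vertex 2.963 1.211 -1.743
endloop
endfacet
facet normal 0.867 -0.311 -0.389
outer loop
vertex 2.963 1.211 -1.743
vertex 2.714 2.23 -3.115
vertex 3.26 2.05 -1.752
endloop
endfacet
facet normal 0.369 -0.121 0.921
outer loop
vertex 2.963 1.211 -1.743
vertex 3.26 2.05 -1.752
vertex 2.443 1.87 -1.448
endloop
endfacet
facet normal -0.369 0.122 -0.922
outer loop
vertex 2.714 2.23 -3.115
vertex 1.897 2.05 -2.812
vertex 2.194 2.889 -2.82
endloop
endfacet
facet normal 0.723 0.661 -0.202
outer loop
vertex 2.714 2.23 -3.115
vertex 2.194 2.889 -2.82
vertex 3.26 2.05 -1.752
endloop
endfacet
facet normal 0.723 0.661 -0.202
outer loop
vertex 3.26 2.05 -1.752
vertex 2.194 2.889 -2.82
vertex 2.74 2.709 -1.456
endloop
endfacet
facet normal 0.370 -0.122 0.921
outer loop
vertex 3.26 2.05 -1.752
vertex 2.74 2.709 -1.456
vertex 2.443 1.87 -1.448
endloop
endfacet
facet normal -0.369 0.122 -0.922
outer loop
vertex 2.194 2.889 -2.82
vertex 1.897 2.05 -2.812
vertex 1.377 2.709 -2.517
endloop
endfacet
facet normal -0.145 0.972 0.186
outer loop
vertex 2.194 2.889 -2.82
vertex 1.377 2.709 -2.517
vertex 2.74 2.709 -1.456
endloop
endfacet
facet normal -0.145 0.972 0.186
outer loop
vertex 2.74 2.709 -1.456
vertex 1.377 2.709 -2.517
vertex 1.923 2.529 -1.153
endloop
endfacet
facet normal 0.369 -0.122 0.922
outer loop
vertex 2.74 2.709 -1.456
vertex 1.923 2.529 -1.153
vertex 2.443 1.87 -1.448
endloop
endfacet
facet normal -0.369 0.121 -0.921
outer loop
vertex 1.377 2.709 -2.517
vertex 1.897 2.05 -2.812
vertex 1.08 1.87 -2.508
endloop
endfacet
facet normal -0.867 0.311 0.388
outer loop
vertex 1.377 2.709 -2.517
vertex 1.08 1.87 -2.508
vertex 1.923 2.529 -1.153
endloop
endfacet
facet normal -0.867 0.311 0.389
outer loop
vertex 1.923 2.529 -1.153
vertex 1.08 1.87 -2.508
vertex 1.626 1.69 -1.145
endloop
endfacet
facet normal 0.369 -0.122 0.922
outer loop
vertex 1.923 2.529 -1.153
vertex 1.626 1.69 -1.145
vertex 2.443 1.87 -1.448
endloop
endfacet
facet normal -0.370 0.122 -0.921
outer loop
vertex 1.08 1.87 -2.508
vertex 1.897 2.05 -2.812
vertex 1.6 1.211 -2.804
endloop
endfacet
facet normal -0.723 -0.661 0.202
outer loop
vertex 1.08 1.87 -2.508
vertex 1.6 1.211 -2.804
vertex 1.626 1.69 -1.145
endloop
endfacet
facet normal -0.723 -0.661 0.202
outer loop
vertex 1.626 1.69 -1.145
vertex 1.6 1.211 -2.804
vertex 2.146 1.031 -1.44
endloop
endfacet
facet normal 0.369 -0.122 0.922
outer loop
vertex 1.626 1.69 -1.145
vertex 2.146 1.031 -1.44
vertex 2.443 1.87 -1.448
endloop
endfacet
facet normal -0.369 0.122 -0.922
outer loop
vertex 1.6 1.211 -2.804
vertex 1.897 2.05 -2.812
vertex 2.417 1.391 -3.107
endloop
endfacet
facet normal 0.145 -0.972 -0.186
outer loop
vertex 1.6 1.211 -2.804
vertex 2.417 1.391 -3.107
vertex 2.146 1.031 -1.44
endloop
endfacet
facet normal 0.145 -0.972 -0.186
outer loop
vertex 2.146 1.031 -1.44
vertex 2.417 1.391 -3.107
vertex 2.963 1.211 -1.743
endloop
endfacet
facet normal 0.369 -0.122 0.922
outer loop
vertex 2.146 1.031 -1.44
vertex 2.963 1.211 -1.743
vertex 2.443 1.87 -1.448
endloop
endfacet

endsolid


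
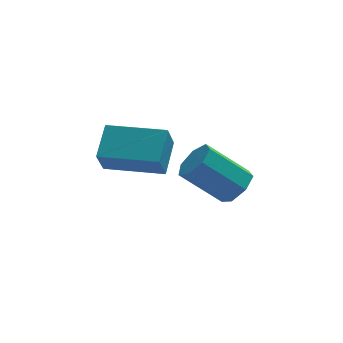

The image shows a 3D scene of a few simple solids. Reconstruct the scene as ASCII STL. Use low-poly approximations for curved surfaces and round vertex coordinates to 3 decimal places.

solid 
facet normal -0.918 0.394 -0.048
outer loop
vertex -3.002 -3.45 1.816
vertex -2.548 -2.303 2.558
vertex -2.715 -2.905 0.798
endloop
endfacet
facet normal -0.315 -0.797 -0.515
outer loop
vertex -0.732 -3.757 0.902
vertex -3.002 -3.45 1.816
vertex -2.715 -2.905 0.798
endloop
endfacet
facet normal -0.917 0.395 -0.048
outer loop
vertex -2.715 -2.905 0.798
vertex -2.548 -2.303 2.558
vertex -2.26 -1.758 1.54
endloop
endfacet
facet normal 0.242 0.458 -0.856
outer loop
vertex -2.26 -1.758 1.54
vertex -0.732 -3.757 0.902
vertex -2.715 -2.905 0.798
endloop
endfacet
facet normal -0.242 -0.458 0.856
outer loop
vertex -3.002 -3.45 1.816
vertex -0.565 -3.155 2.662
vertex -2.548 -2.303 2.558
endloop
endfacet
facet normal -0.315 -0.797 -0.516
outer loop
vertex -1.02 -4.302 1.92
vertex -3.002 -3.45 1.816
vertex -0.732 -3.757 0.902
endloop
endfacet
facet normal -0.242 -0.458 0.856
outer loop
vertex -1.02 -4.302 1.92
vertex -0.565 -3.155 2.662
vertex -3.002 -3.45 1.816
endloop
endfacet
facet normal 0.315 0.797 0.516
outer loop
vertex -2.548 -2.303 2.558
vertex -0.565 -3.155 2.662
vertex -2.26 -1.758 1.54
endloop
endfacet
facet normal 0.242 0.458 -0.856
outer loop
vertex -0.278 -2.61 1.644
vertex -0.732 -3.757 0.902
vertex -2.26 -1.758 1.54
endloop
endfacet
facet normal 0.315 0.797 0.515
outer loop
vertex -2.26 -1.758 1.54
vertex -0.565 -3.155 2.662
vertex -0.278 -2.61 1.644
endloop
endfacet
facet normal 0.918 -0.395 0.048
outer loop
vertex -0.278 -2.61 1.644
vertex -1.02 -4.302 1.92
vertex -0.732 -3.757 0.902
endloop
endfacet
facet normal 0.918 -0.395 0.047
outer loop
vertex -0.565 -3.155 2.662
vertex -1.02 -4.302 1.92
vertex -0.278 -2.61 1.644
endloop
endfacet
facet normal 0.730 -0.166 -0.663
outer loop
vertex 2.741 -1.376 -1.281
vertex 2.205 -1.199 -1.916
vertex 2.713 -0.668 -1.489
endloop
endfacet
facet normal 0.682 0.231 0.694
outer loop
vertex 2.741 -1.376 -1.281
vertex 2.713 -0.668 -1.489
vertex 1.252 -1.038 0.071
endloop
endfacet
facet normal 0.682 0.232 0.694
outer loop
vertex 1.252 -1.038 0.071
vertex 2.713 -0.668 -1.489
vertex 1.223 -0.33 -0.137
endloop
endfacet
facet normal -0.730 0.165 0.663
outer loop
vertex 1.252 -1.038 0.071
vertex 1.223 -0.33 -0.137
vertex 0.715 -0.861 -0.564
endloop
endfacet
facet normal 0.730 -0.165 -0.663
outer loop
vertex 2.713 -0.668 -1.489
vertex 2.205 -1.199 -1.916
vertex 2.302 -0.361 -2.018
endloop
endfacet
facet normal 0.395 0.894 0.212
outer loop
vertex 2.713 -0.668 -1.489
vertex 2.302 -0.361 -2.018
vertex 1.223 -0.33 -0.137
endloop
endfacet
facet normal 0.395 0.894 0.212
outer loop
vertex 1.223 -0.33 -0.137
vertex 2.302 -0.361 -2.018
vertex 0.813 -0.023 -0.666
endloop
endfacet
facet normal -0.730 0.166 0.662
outer loop
vertex 1.223 -0.33 -0.137
vertex 0.813 -0.023 -0.666
vertex 0.715 -0.861 -0.564
endloop
endfacet
facet normal 0.730 -0.165 -0.663
outer loop
vertex 2.302 -0.361 -2.018
vertex 2.205 -1.199 -1.916
vertex 1.818 -0.684 -2.471
endloop
endfacet
facet normal -0.189 0.884 -0.429
outer loop
vertex 2.302 -0.361 -2.018
vertex 1.818 -0.684 -2.471
vertex 0.813 -0.023 -0.666
endloop
endfacet
facet normal -0.188 0.884 -0.428
outer loop
vertex 0.813 -0.023 -0.666
vertex 1.818 -0.684 -2.471
vertex 0.328 -0.346 -1.119
endloop
endfacet
facet normal -0.730 0.166 0.663
outer loop
vertex 0.813 -0.023 -0.666
vertex 0.328 -0.346 -1.119
vertex 0.715 -0.861 -0.564
endloop
endfacet
facet normal 0.730 -0.166 -0.663
outer loop
vertex 1.818 -0.684 -2.471
vertex 2.205 -1.199 -1.916
vertex 1.625 -1.395 -2.506
endloop
endfacet
facet normal -0.631 0.208 -0.747
outer loop
vertex 1.818 -0.684 -2.471
vertex 1.625 -1.395 -2.506
vertex 0.328 -0.346 -1.119
endloop
endfacet
facet normal -0.631 0.208 -0.747
outer loop
vertex 0.328 -0.346 -1.119
vertex 1.625 -1.395 -2.506
vertex 0.135 -1.057 -1.154
endloop
endfacet
facet normal -0.730 0.166 0.663
outer loop
vertex 0.328 -0.346 -1.119
vertex 0.135 -1.057 -1.154
vertex 0.715 -0.861 -0.564
endloop
endfacet
facet normal 0.730 -0.166 -0.663
outer loop
vertex 1.625 -1.395 -2.506
vertex 2.205 -1.199 -1.916
vertex 1.869 -1.959 -2.096
endloop
endfacet
facet normal -0.598 -0.624 -0.503
outer loop
vertex 1.625 -1.395 -2.506
vertex 1.869 -1.959 -2.096
vertex 0.135 -1.057 -1.154
endloop
endfacet
facet normal -0.598 -0.624 -0.503
outer loop
vertex 0.135 -1.057 -1.154
vertex 1.869 -1.959 -2.096
vertex 0.379 -1.621 -0.744
endloop
endfacet
facet normal -0.730 0.166 0.663
outer loop
vertex 0.135 -1.057 -1.154
vertex 0.379 -1.621 -0.744
vertex 0.715 -0.861 -0.564
endloop
endfacet
facet normal 0.730 -0.166 -0.663
outer loop
vertex 1.869 -1.959 -2.096
vertex 2.205 -1.199 -1.916
vertex 2.366 -1.95 -1.551
endloop
endfacet
facet normal -0.114 -0.986 0.121
outer loop
vertex 1.869 -1.959 -2.096
vertex 2.366 -1.95 -1.551
vertex 0.379 -1.621 -0.744
endloop
endfacet
facet normal -0.114 -0.986 0.121
outer loop
vertex 0.379 -1.621 -0.744
vertex 2.366 -1.95 -1.551
vertex 0.876 -1.612 -0.199
endloop
endfacet
facet normal -0.730 0.166 0.663
outer loop
vertex 0.379 -1.621 -0.744
vertex 0.876 -1.612 -0.199
vertex 0.715 -0.861 -0.564
endloop
endfacet
facet normal 0.730 -0.165 -0.663
outer loop
vertex 2.366 -1.95 -1.551
vertex 2.205 -1.199 -1.916
vertex 2.741 -1.376 -1.281
endloop
endfacet
facet normal 0.456 -0.605 0.653
outer loop
vertex 2.366 -1.95 -1.551
vertex 2.741 -1.376 -1.281
vertex 0.876 -1.612 -0.199
endloop
endfacet
facet normal 0.455 -0.605 0.653
outer loop
vertex 0.876 -1.612 -0.199
vertex 2.741 -1.376 -1.281
vertex 1.252 -1.038 0.071
endloop
endfacet
facet normal -0.730 0.166 0.663
outer loop
vertex 0.876 -1.612 -0.199
vertex 1.252 -1.038 0.071
vertex 0.715 -0.861 -0.564
endloop
endfacet

endsolid


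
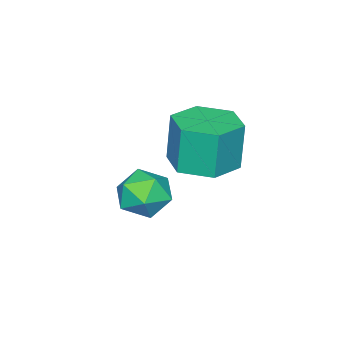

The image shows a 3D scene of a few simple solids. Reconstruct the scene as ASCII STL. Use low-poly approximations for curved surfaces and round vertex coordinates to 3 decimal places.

solid 
facet normal 0.134 -0.165 0.977
outer loop
vertex -2.532 -0.772 -2.616
vertex -2.853 -1.623 -2.716
vertex -1.958 -1.458 -2.811
endloop
endfacet
facet normal 0.611 0.304 0.731
outer loop
vertex -2.532 -0.772 -2.616
vertex -1.958 -1.458 -2.811
vertex -1.862 -0.649 -3.228
endloop
endfacet
facet normal 0.255 0.855 0.451
outer loop
vertex -2.532 -0.772 -2.616
vertex -1.862 -0.649 -3.228
vertex -2.698 -0.314 -3.391
endloop
endfacet
facet normal -0.444 0.727 0.524
outer loop
vertex -2.532 -0.772 -2.616
vertex -2.698 -0.314 -3.391
vertex -3.31 -0.916 -3.075
endloop
endfacet
facet normal -0.519 0.096 0.849
outer loop
vertex -2.532 -0.772 -2.616
vertex -3.31 -0.916 -3.075
vertex -2.853 -1.623 -2.716
endloop
endfacet
facet normal 0.979 -0.010 0.205
outer loop
vertex -1.862 -0.649 -3.228
vertex -1.958 -1.458 -2.811
vertex -1.77 -1.424 -3.705
endloop
endfacet
facet normal 0.206 -0.769 0.605
outer loop
vertex -1.958 -1.458 -2.811
vertex -2.853 -1.623 -2.716
vertex -2.382 -2.026 -3.389
endloop
endfacet
facet normal -0.849 -0.346 0.399
outer loop
vertex -2.853 -1.623 -2.716
vertex -3.31 -0.916 -3.075
vertex -3.218 -1.691 -3.552
endloop
endfacet
facet normal -0.728 0.673 -0.128
outer loop
vertex -3.31 -0.916 -3.075
vertex -2.698 -0.314 -3.391
vertex -3.122 -0.882 -3.969
endloop
endfacet
facet normal 0.402 0.882 -0.247
outer loop
vertex -2.698 -0.314 -3.391
vertex -1.862 -0.649 -3.228
vertex -2.227 -0.717 -4.064
endloop
endfacet
facet normal 0.444 -0.727 -0.524
outer loop
vertex -2.548 -1.568 -4.164
vertex -1.77 -1.424 -3.705
vertex -2.382 -2.026 -3.389
endloop
endfacet
facet normal -0.255 -0.855 -0.451
outer loop
vertex -2.548 -1.568 -4.164
vertex -2.382 -2.026 -3.389
vertex -3.218 -1.691 -3.552
endloop
endfacet
facet normal -0.611 -0.304 -0.731
outer loop
vertex -2.548 -1.568 -4.164
vertex -3.218 -1.691 -3.552
vertex -3.122 -0.882 -3.969
endloop
endfacet
facet normal -0.134 0.165 -0.977
outer loop
vertex -2.548 -1.568 -4.164
vertex -3.122 -0.882 -3.969
vertex -2.227 -0.717 -4.064
endloop
endfacet
facet normal 0.519 -0.096 -0.849
outer loop
vertex -2.548 -1.568 -4.164
vertex -2.227 -0.717 -4.064
vertex -1.77 -1.424 -3.705
endloop
endfacet
facet normal 0.728 -0.673 0.128
outer loop
vertex -2.382 -2.026 -3.389
vertex -1.77 -1.424 -3.705
vertex -1.958 -1.458 -2.811
endloop
endfacet
facet normal -0.402 -0.882 0.247
outer loop
vertex -3.218 -1.691 -3.552
vertex -2.382 -2.026 -3.389
vertex -2.853 -1.623 -2.716
endloop
endfacet
facet normal -0.979 0.010 -0.205
outer loop
vertex -3.122 -0.882 -3.969
vertex -3.218 -1.691 -3.552
vertex -3.31 -0.916 -3.075
endloop
endfacet
facet normal -0.206 0.769 -0.605
outer loop
vertex -2.227 -0.717 -4.064
vertex -3.122 -0.882 -3.969
vertex -2.698 -0.314 -3.391
endloop
endfacet
facet normal 0.849 0.346 -0.399
outer loop
vertex -1.77 -1.424 -3.705
vertex -2.227 -0.717 -4.064
vertex -1.862 -0.649 -3.228
endloop
endfacet
facet normal 0.091 -0.014 -0.996
outer loop
vertex -1.855 1.7 -1.191
vertex -2.487 0.888 -1.237
vertex -2.871 1.843 -1.286
endloop
endfacet
facet normal 0.140 0.990 -0.002
outer loop
vertex -1.855 1.7 -1.191
vertex -2.871 1.843 -1.286
vertex -2.0 1.724 0.402
endloop
endfacet
facet normal 0.140 0.990 -0.002
outer loop
vertex -2.0 1.724 0.402
vertex -2.871 1.843 -1.286
vertex -3.016 1.867 0.307
endloop
endfacet
facet normal -0.091 0.016 0.996
outer loop
vertex -2.0 1.724 0.402
vertex -3.016 1.867 0.307
vertex -2.633 0.912 0.357
endloop
endfacet
facet normal 0.090 -0.015 -0.996
outer loop
vertex -2.871 1.843 -1.286
vertex -2.487 0.888 -1.237
vertex -3.503 1.031 -1.331
endloop
endfacet
facet normal -0.784 0.615 -0.081
outer loop
vertex -2.871 1.843 -1.286
vertex -3.503 1.031 -1.331
vertex -3.016 1.867 0.307
endloop
endfacet
facet normal -0.784 0.615 -0.081
outer loop
vertex -3.016 1.867 0.307
vertex -3.503 1.031 -1.331
vertex -3.648 1.055 0.262
endloop
endfacet
facet normal -0.091 0.016 0.996
outer loop
vertex -3.016 1.867 0.307
vertex -3.648 1.055 0.262
vertex -2.633 0.912 0.357
endloop
endfacet
facet normal 0.090 -0.015 -0.996
outer loop
vertex -3.503 1.031 -1.331
vertex -2.487 0.888 -1.237
vertex -3.12 0.076 -1.282
endloop
endfacet
facet normal -0.924 -0.375 -0.078
outer loop
vertex -3.503 1.031 -1.331
vertex -3.12 0.076 -1.282
vertex -3.648 1.055 0.262
endloop
endfacet
facet normal -0.924 -0.375 -0.078
outer loop
vertex -3.648 1.055 0.262
vertex -3.12 0.076 -1.282
vertex -3.265 0.1 0.311
endloop
endfacet
facet normal -0.091 0.015 0.996
outer loop
vertex -3.648 1.055 0.262
vertex -3.265 0.1 0.311
vertex -2.633 0.912 0.357
endloop
endfacet
facet normal 0.091 -0.016 -0.996
outer loop
vertex -3.12 0.076 -1.282
vertex -2.487 0.888 -1.237
vertex -2.104 -0.067 -1.187
endloop
endfacet
facet normal -0.140 -0.990 0.002
outer loop
vertex -3.12 0.076 -1.282
vertex -2.104 -0.067 -1.187
vertex -3.265 0.1 0.311
endloop
endfacet
facet normal -0.140 -0.990 0.002
outer loop
vertex -3.265 0.1 0.311
vertex -2.104 -0.067 -1.187
vertex -2.249 -0.043 0.406
endloop
endfacet
facet normal -0.091 0.014 0.996
outer loop
vertex -3.265 0.1 0.311
vertex -2.249 -0.043 0.406
vertex -2.633 0.912 0.357
endloop
endfacet
facet normal 0.091 -0.016 -0.996
outer loop
vertex -2.104 -0.067 -1.187
vertex -2.487 0.888 -1.237
vertex -1.472 0.745 -1.142
endloop
endfacet
facet normal 0.784 -0.615 0.081
outer loop
vertex -2.104 -0.067 -1.187
vertex -1.472 0.745 -1.142
vertex -2.249 -0.043 0.406
endloop
endfacet
facet normal 0.784 -0.615 0.081
outer loop
vertex -2.249 -0.043 0.406
vertex -1.472 0.745 -1.142
vertex -1.617 0.769 0.451
endloop
endfacet
facet normal -0.090 0.015 0.996
outer loop
vertex -2.249 -0.043 0.406
vertex -1.617 0.769 0.451
vertex -2.633 0.912 0.357
endloop
endfacet
facet normal 0.091 -0.015 -0.996
outer loop
vertex -1.472 0.745 -1.142
vertex -2.487 0.888 -1.237
vertex -1.855 1.7 -1.191
endloop
endfacet
facet normal 0.924 0.375 0.078
outer loop
vertex -1.472 0.745 -1.142
vertex -1.855 1.7 -1.191
vertex -1.617 0.769 0.451
endloop
endfacet
facet normal 0.924 0.375 0.078
outer loop
vertex -1.617 0.769 0.451
vertex -1.855 1.7 -1.191
vertex -2.0 1.724 0.402
endloop
endfacet
facet normal -0.090 0.015 0.996
outer loop
vertex -1.617 0.769 0.451
vertex -2.0 1.724 0.402
vertex -2.633 0.912 0.357
endloop
endfacet

endsolid


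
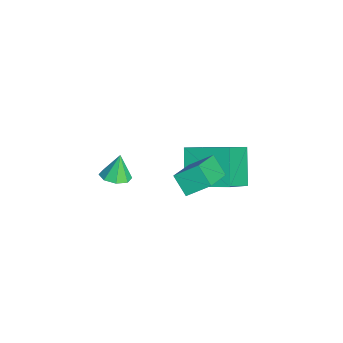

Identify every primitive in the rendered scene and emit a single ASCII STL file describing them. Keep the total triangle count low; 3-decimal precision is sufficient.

solid 
facet normal -0.779 0.405 -0.479
outer loop
vertex 0.187 0.063 1.124
vertex 0.285 0.98 1.741
vertex 0.808 0.454 0.445
endloop
endfacet
facet normal -0.088 -0.826 -0.556
outer loop
vertex 2.295 -0.32 1.359
vertex 0.187 0.063 1.124
vertex 0.808 0.454 0.445
endloop
endfacet
facet normal -0.779 0.405 -0.479
outer loop
vertex 0.808 0.454 0.445
vertex 0.285 0.98 1.741
vertex 0.906 1.371 1.062
endloop
endfacet
facet normal 0.621 0.391 -0.679
outer loop
vertex 0.906 1.371 1.062
vertex 2.295 -0.32 1.359
vertex 0.808 0.454 0.445
endloop
endfacet
facet normal -0.621 -0.391 0.679
outer loop
vertex 0.187 0.063 1.124
vertex 1.772 0.206 2.655
vertex 0.285 0.98 1.741
endloop
endfacet
facet normal -0.088 -0.826 -0.556
outer loop
vertex 1.674 -0.711 2.038
vertex 0.187 0.063 1.124
vertex 2.295 -0.32 1.359
endloop
endfacet
facet normal -0.621 -0.391 0.679
outer loop
vertex 1.674 -0.711 2.038
vertex 1.772 0.206 2.655
vertex 0.187 0.063 1.124
endloop
endfacet
facet normal 0.088 0.826 0.556
outer loop
vertex 0.285 0.98 1.741
vertex 1.772 0.206 2.655
vertex 0.906 1.371 1.062
endloop
endfacet
facet normal 0.621 0.391 -0.679
outer loop
vertex 2.393 0.597 1.976
vertex 2.295 -0.32 1.359
vertex 0.906 1.371 1.062
endloop
endfacet
facet normal 0.088 0.826 0.556
outer loop
vertex 0.906 1.371 1.062
vertex 1.772 0.206 2.655
vertex 2.393 0.597 1.976
endloop
endfacet
facet normal 0.779 -0.405 0.479
outer loop
vertex 2.393 0.597 1.976
vertex 1.674 -0.711 2.038
vertex 2.295 -0.32 1.359
endloop
endfacet
facet normal 0.779 -0.405 0.479
outer loop
vertex 1.772 0.206 2.655
vertex 1.674 -0.711 2.038
vertex 2.393 0.597 1.976
endloop
endfacet
facet normal -0.690 0.077 0.719
outer loop
vertex -1.53 0.091 0.54
vertex -0.787 1.756 1.075
vertex -2.668 0.98 -0.647
endloop
endfacet
facet normal -0.391 -0.876 -0.282
outer loop
vertex -1.433 0.844 -1.935
vertex -1.53 0.091 0.54
vertex -2.668 0.98 -0.647
endloop
endfacet
facet normal -0.690 0.076 0.720
outer loop
vertex -2.668 0.98 -0.647
vertex -0.787 1.756 1.075
vertex -1.926 2.645 -0.112
endloop
endfacet
facet normal -0.609 0.475 -0.635
outer loop
vertex -1.926 2.645 -0.112
vertex -1.433 0.844 -1.935
vertex -2.668 0.98 -0.647
endloop
endfacet
facet normal 0.609 -0.476 0.634
outer loop
vertex -1.53 0.091 0.54
vertex 0.448 1.62 -0.213
vertex -0.787 1.756 1.075
endloop
endfacet
facet normal -0.390 -0.876 -0.282
outer loop
vertex -0.294 -0.045 -0.748
vertex -1.53 0.091 0.54
vertex -1.433 0.844 -1.935
endloop
endfacet
facet normal 0.609 -0.475 0.635
outer loop
vertex -0.294 -0.045 -0.748
vertex 0.448 1.62 -0.213
vertex -1.53 0.091 0.54
endloop
endfacet
facet normal 0.390 0.876 0.282
outer loop
vertex -0.787 1.756 1.075
vertex 0.448 1.62 -0.213
vertex -1.926 2.645 -0.112
endloop
endfacet
facet normal -0.609 0.476 -0.635
outer loop
vertex -0.69 2.509 -1.4
vertex -1.433 0.844 -1.935
vertex -1.926 2.645 -0.112
endloop
endfacet
facet normal 0.390 0.876 0.282
outer loop
vertex -1.926 2.645 -0.112
vertex 0.448 1.62 -0.213
vertex -0.69 2.509 -1.4
endloop
endfacet
facet normal 0.690 -0.077 -0.720
outer loop
vertex -0.69 2.509 -1.4
vertex -0.294 -0.045 -0.748
vertex -1.433 0.844 -1.935
endloop
endfacet
facet normal 0.690 -0.077 -0.719
outer loop
vertex 0.448 1.62 -0.213
vertex -0.294 -0.045 -0.748
vertex -0.69 2.509 -1.4
endloop
endfacet
facet normal 0.236 -0.206 -0.950
outer loop
vertex 3.254 -2.549 3.444
vertex 2.793 -2.948 3.416
vertex 2.855 -2.352 3.302
endloop
endfacet
facet normal 0.295 0.875 0.384
outer loop
vertex 3.254 -2.549 3.444
vertex 2.855 -2.352 3.302
vertex 2.547 -2.732 4.404
endloop
endfacet
facet normal 0.238 -0.206 -0.949
outer loop
vertex 2.855 -2.352 3.302
vertex 2.793 -2.948 3.416
vertex 2.42 -2.504 3.226
endloop
endfacet
facet normal -0.355 0.910 0.214
outer loop
vertex 2.855 -2.352 3.302
vertex 2.42 -2.504 3.226
vertex 2.547 -2.732 4.404
endloop
endfacet
facet normal 0.237 -0.207 -0.949
outer loop
vertex 2.42 -2.504 3.226
vertex 2.793 -2.948 3.416
vertex 2.204 -2.916 3.262
endloop
endfacet
facet normal -0.864 0.469 0.184
outer loop
vertex 2.42 -2.504 3.226
vertex 2.204 -2.916 3.262
vertex 2.547 -2.732 4.404
endloop
endfacet
facet normal 0.237 -0.207 -0.949
outer loop
vertex 2.204 -2.916 3.262
vertex 2.793 -2.948 3.416
vertex 2.333 -3.347 3.388
endloop
endfacet
facet normal -0.932 -0.188 0.310
outer loop
vertex 2.204 -2.916 3.262
vertex 2.333 -3.347 3.388
vertex 2.547 -2.732 4.404
endloop
endfacet
facet normal 0.238 -0.208 -0.949
outer loop
vertex 2.333 -3.347 3.388
vertex 2.793 -2.948 3.416
vertex 2.731 -3.544 3.531
endloop
endfacet
facet normal -0.522 -0.677 0.520
outer loop
vertex 2.333 -3.347 3.388
vertex 2.731 -3.544 3.531
vertex 2.547 -2.732 4.404
endloop
endfacet
facet normal 0.237 -0.208 -0.949
outer loop
vertex 2.731 -3.544 3.531
vertex 2.793 -2.948 3.416
vertex 3.166 -3.391 3.606
endloop
endfacet
facet normal 0.131 -0.712 0.690
outer loop
vertex 2.731 -3.544 3.531
vertex 3.166 -3.391 3.606
vertex 2.547 -2.732 4.404
endloop
endfacet
facet normal 0.238 -0.206 -0.949
outer loop
vertex 3.166 -3.391 3.606
vertex 2.793 -2.948 3.416
vertex 3.383 -2.979 3.571
endloop
endfacet
facet normal 0.637 -0.274 0.721
outer loop
vertex 3.166 -3.391 3.606
vertex 3.383 -2.979 3.571
vertex 2.547 -2.732 4.404
endloop
endfacet
facet normal 0.238 -0.209 -0.949
outer loop
vertex 3.383 -2.979 3.571
vertex 2.793 -2.948 3.416
vertex 3.254 -2.549 3.444
endloop
endfacet
facet normal 0.706 0.387 0.593
outer loop
vertex 3.383 -2.979 3.571
vertex 3.254 -2.549 3.444
vertex 2.547 -2.732 4.404
endloop
endfacet

endsolid


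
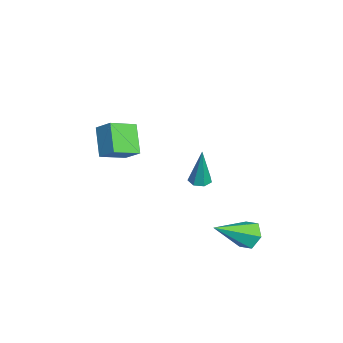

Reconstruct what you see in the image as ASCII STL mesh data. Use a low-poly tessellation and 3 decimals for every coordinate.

solid 
facet normal -0.387 0.749 -0.538
outer loop
vertex 2.398 2.985 -1.759
vertex 1.858 2.519 -2.019
vertex 1.742 2.917 -1.382
endloop
endfacet
facet normal 0.425 0.400 0.812
outer loop
vertex 2.398 2.985 -1.759
vertex 1.742 2.917 -1.382
vertex 2.662 0.961 -0.901
endloop
endfacet
facet normal -0.387 0.749 -0.538
outer loop
vertex 1.742 2.917 -1.382
vertex 1.858 2.519 -2.019
vertex 1.201 2.45 -1.643
endloop
endfacet
facet normal -0.443 0.012 0.896
outer loop
vertex 1.742 2.917 -1.382
vertex 1.201 2.45 -1.643
vertex 2.662 0.961 -0.901
endloop
endfacet
facet normal -0.387 0.749 -0.538
outer loop
vertex 1.201 2.45 -1.643
vertex 1.858 2.519 -2.019
vertex 1.317 2.052 -2.28
endloop
endfacet
facet normal -0.750 -0.613 0.247
outer loop
vertex 1.201 2.45 -1.643
vertex 1.317 2.052 -2.28
vertex 2.662 0.961 -0.901
endloop
endfacet
facet normal -0.387 0.749 -0.538
outer loop
vertex 1.317 2.052 -2.28
vertex 1.858 2.519 -2.019
vertex 1.974 2.121 -2.657
endloop
endfacet
facet normal -0.191 -0.852 -0.488
outer loop
vertex 1.317 2.052 -2.28
vertex 1.974 2.121 -2.657
vertex 2.662 0.961 -0.901
endloop
endfacet
facet normal -0.388 0.749 -0.538
outer loop
vertex 1.974 2.121 -2.657
vertex 1.858 2.519 -2.019
vertex 2.514 2.588 -2.396
endloop
endfacet
facet normal 0.677 -0.464 -0.572
outer loop
vertex 1.974 2.121 -2.657
vertex 2.514 2.588 -2.396
vertex 2.662 0.961 -0.901
endloop
endfacet
facet normal -0.388 0.749 -0.537
outer loop
vertex 2.514 2.588 -2.396
vertex 1.858 2.519 -2.019
vertex 2.398 2.985 -1.759
endloop
endfacet
facet normal 0.984 0.162 0.078
outer loop
vertex 2.514 2.588 -2.396
vertex 2.398 2.985 -1.759
vertex 2.662 0.961 -0.901
endloop
endfacet
facet normal -0.714 -0.072 0.697
outer loop
vertex -3.241 -3.158 1.876
vertex -3.891 -1.994 1.331
vertex -3.814 -3.784 1.224
endloop
endfacet
facet normal 0.451 -0.808 0.379
outer loop
vertex -2.649 -3.666 0.089
vertex -3.241 -3.158 1.876
vertex -3.814 -3.784 1.224
endloop
endfacet
facet normal -0.715 -0.072 0.696
outer loop
vertex -3.814 -3.784 1.224
vertex -3.891 -1.994 1.331
vertex -4.463 -2.62 0.678
endloop
endfacet
facet normal -0.535 -0.584 -0.610
outer loop
vertex -4.463 -2.62 0.678
vertex -2.649 -3.666 0.089
vertex -3.814 -3.784 1.224
endloop
endfacet
facet normal 0.535 0.584 0.610
outer loop
vertex -3.241 -3.158 1.876
vertex -2.726 -1.876 0.196
vertex -3.891 -1.994 1.331
endloop
endfacet
facet normal 0.451 -0.808 0.379
outer loop
vertex -2.077 -3.04 0.742
vertex -3.241 -3.158 1.876
vertex -2.649 -3.666 0.089
endloop
endfacet
facet normal 0.535 0.584 0.610
outer loop
vertex -2.077 -3.04 0.742
vertex -2.726 -1.876 0.196
vertex -3.241 -3.158 1.876
endloop
endfacet
facet normal -0.451 0.808 -0.379
outer loop
vertex -3.891 -1.994 1.331
vertex -2.726 -1.876 0.196
vertex -4.463 -2.62 0.678
endloop
endfacet
facet normal -0.535 -0.584 -0.610
outer loop
vertex -3.299 -2.502 -0.456
vertex -2.649 -3.666 0.089
vertex -4.463 -2.62 0.678
endloop
endfacet
facet normal -0.451 0.808 -0.379
outer loop
vertex -4.463 -2.62 0.678
vertex -2.726 -1.876 0.196
vertex -3.299 -2.502 -0.456
endloop
endfacet
facet normal 0.714 0.073 -0.696
outer loop
vertex -3.299 -2.502 -0.456
vertex -2.077 -3.04 0.742
vertex -2.649 -3.666 0.089
endloop
endfacet
facet normal 0.714 0.072 -0.696
outer loop
vertex -2.726 -1.876 0.196
vertex -2.077 -3.04 0.742
vertex -3.299 -2.502 -0.456
endloop
endfacet
facet normal -0.133 -0.036 -0.991
outer loop
vertex 2.719 0.562 1.734
vertex 2.235 0.416 1.804
vertex 2.422 0.889 1.762
endloop
endfacet
facet normal 0.740 0.662 0.116
outer loop
vertex 2.719 0.562 1.734
vertex 2.422 0.889 1.762
vertex 2.485 0.484 3.676
endloop
endfacet
facet normal -0.131 -0.036 -0.991
outer loop
vertex 2.422 0.889 1.762
vertex 2.235 0.416 1.804
vertex 1.985 0.86 1.821
endloop
endfacet
facet normal -0.037 0.977 0.208
outer loop
vertex 2.422 0.889 1.762
vertex 1.985 0.86 1.821
vertex 2.485 0.484 3.676
endloop
endfacet
facet normal -0.131 -0.036 -0.991
outer loop
vertex 1.985 0.86 1.821
vertex 2.235 0.416 1.804
vertex 1.736 0.497 1.867
endloop
endfacet
facet normal -0.762 0.563 0.320
outer loop
vertex 1.985 0.86 1.821
vertex 1.736 0.497 1.867
vertex 2.485 0.484 3.676
endloop
endfacet
facet normal -0.131 -0.037 -0.991
outer loop
vertex 1.736 0.497 1.867
vertex 2.235 0.416 1.804
vertex 1.863 0.073 1.866
endloop
endfacet
facet normal -0.891 -0.268 0.367
outer loop
vertex 1.736 0.497 1.867
vertex 1.863 0.073 1.866
vertex 2.485 0.484 3.676
endloop
endfacet
facet normal -0.133 -0.035 -0.991
outer loop
vertex 1.863 0.073 1.866
vertex 2.235 0.416 1.804
vertex 2.271 -0.092 1.817
endloop
endfacet
facet normal -0.323 -0.893 0.314
outer loop
vertex 1.863 0.073 1.866
vertex 2.271 -0.092 1.817
vertex 2.485 0.484 3.676
endloop
endfacet
facet normal -0.131 -0.035 -0.991
outer loop
vertex 2.271 -0.092 1.817
vertex 2.235 0.416 1.804
vertex 2.652 0.125 1.759
endloop
endfacet
facet normal 0.508 -0.838 0.201
outer loop
vertex 2.271 -0.092 1.817
vertex 2.652 0.125 1.759
vertex 2.485 0.484 3.676
endloop
endfacet
facet normal -0.132 -0.036 -0.991
outer loop
vertex 2.652 0.125 1.759
vertex 2.235 0.416 1.804
vertex 2.719 0.562 1.734
endloop
endfacet
facet normal 0.983 -0.144 0.113
outer loop
vertex 2.652 0.125 1.759
vertex 2.719 0.562 1.734
vertex 2.485 0.484 3.676
endloop
endfacet

endsolid
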